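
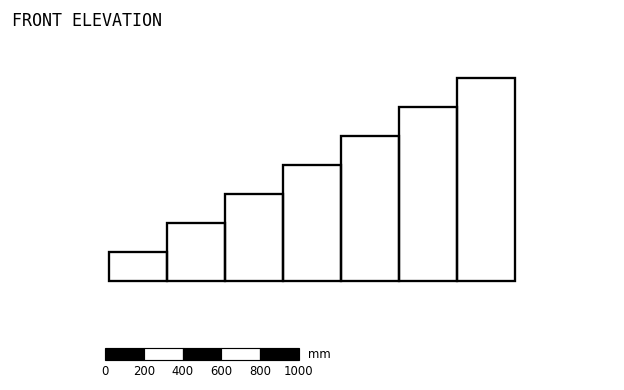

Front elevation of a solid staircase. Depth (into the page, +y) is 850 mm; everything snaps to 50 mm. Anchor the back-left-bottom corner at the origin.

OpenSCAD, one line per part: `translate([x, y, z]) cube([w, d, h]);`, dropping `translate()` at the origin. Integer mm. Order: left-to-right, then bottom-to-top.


cube([300, 850, 150]);
translate([300, 0, 0]) cube([300, 850, 300]);
translate([600, 0, 0]) cube([300, 850, 450]);
translate([900, 0, 0]) cube([300, 850, 600]);
translate([1200, 0, 0]) cube([300, 850, 750]);
translate([1500, 0, 0]) cube([300, 850, 900]);
translate([1800, 0, 0]) cube([300, 850, 1050]);


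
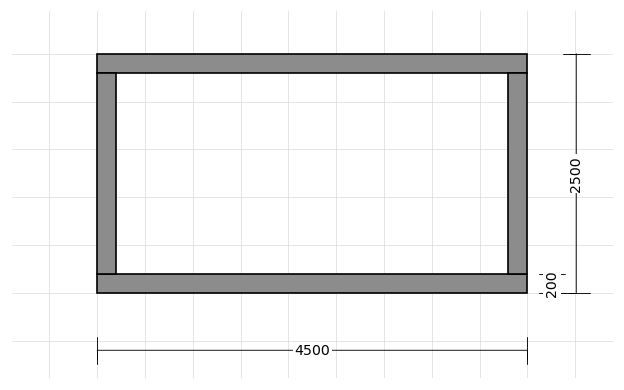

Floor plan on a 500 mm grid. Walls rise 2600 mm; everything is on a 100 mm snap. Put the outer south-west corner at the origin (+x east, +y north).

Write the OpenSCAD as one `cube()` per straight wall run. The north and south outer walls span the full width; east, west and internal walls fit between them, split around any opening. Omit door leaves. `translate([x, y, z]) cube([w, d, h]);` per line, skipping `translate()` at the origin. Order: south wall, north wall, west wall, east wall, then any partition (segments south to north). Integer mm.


cube([4500, 200, 2600]);
translate([0, 2300, 0]) cube([4500, 200, 2600]);
translate([0, 200, 0]) cube([200, 2100, 2600]);
translate([4300, 200, 0]) cube([200, 2100, 2600]);


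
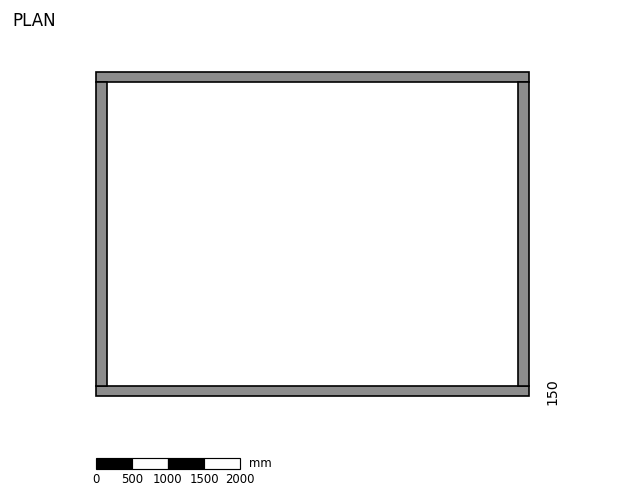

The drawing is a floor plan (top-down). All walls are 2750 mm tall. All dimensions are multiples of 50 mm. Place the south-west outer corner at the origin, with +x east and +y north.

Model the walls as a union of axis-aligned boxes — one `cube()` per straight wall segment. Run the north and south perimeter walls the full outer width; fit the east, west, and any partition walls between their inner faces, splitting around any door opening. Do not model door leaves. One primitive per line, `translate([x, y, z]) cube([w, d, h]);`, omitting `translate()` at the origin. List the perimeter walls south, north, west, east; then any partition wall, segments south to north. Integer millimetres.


cube([6000, 150, 2750]);
translate([0, 4350, 0]) cube([6000, 150, 2750]);
translate([0, 150, 0]) cube([150, 4200, 2750]);
translate([5850, 150, 0]) cube([150, 4200, 2750]);


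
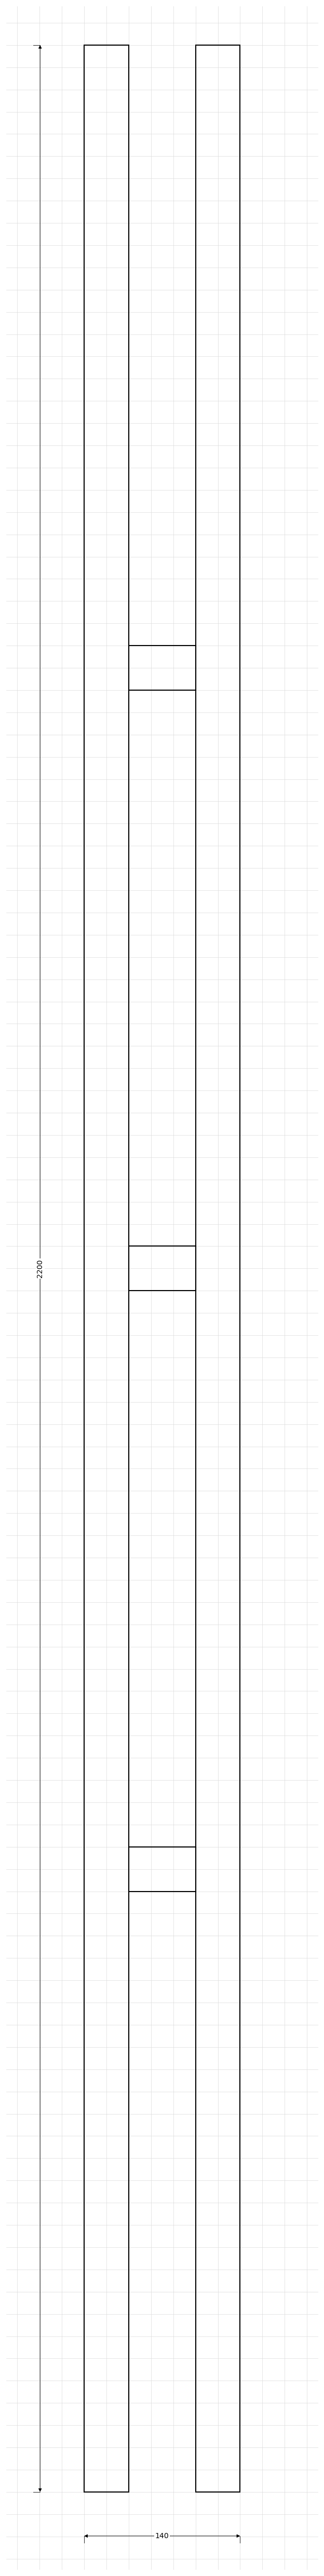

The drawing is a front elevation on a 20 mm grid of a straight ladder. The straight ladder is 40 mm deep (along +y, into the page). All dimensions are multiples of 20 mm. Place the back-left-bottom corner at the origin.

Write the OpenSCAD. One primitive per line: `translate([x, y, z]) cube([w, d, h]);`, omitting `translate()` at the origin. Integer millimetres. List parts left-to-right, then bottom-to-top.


cube([40, 40, 2200]);
translate([40, 0, 540]) cube([60, 40, 40]);
translate([40, 0, 1080]) cube([60, 40, 40]);
translate([40, 0, 1620]) cube([60, 40, 40]);
translate([100, 0, 0]) cube([40, 40, 2200]);


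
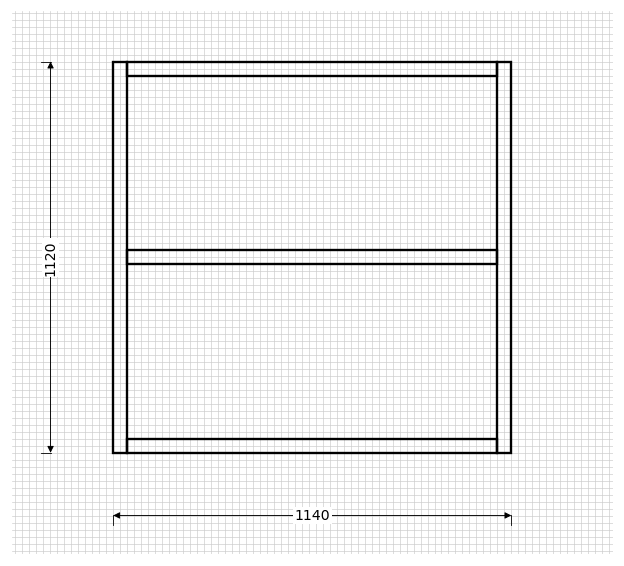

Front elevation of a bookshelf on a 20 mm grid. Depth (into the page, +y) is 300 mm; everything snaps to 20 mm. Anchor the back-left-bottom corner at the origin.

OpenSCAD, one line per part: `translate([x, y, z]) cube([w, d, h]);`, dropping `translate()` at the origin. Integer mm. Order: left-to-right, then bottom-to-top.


cube([40, 300, 1120]);
translate([40, 0, 0]) cube([1060, 300, 40]);
translate([40, 0, 540]) cube([1060, 300, 40]);
translate([40, 0, 1080]) cube([1060, 300, 40]);
translate([1100, 0, 0]) cube([40, 300, 1120]);


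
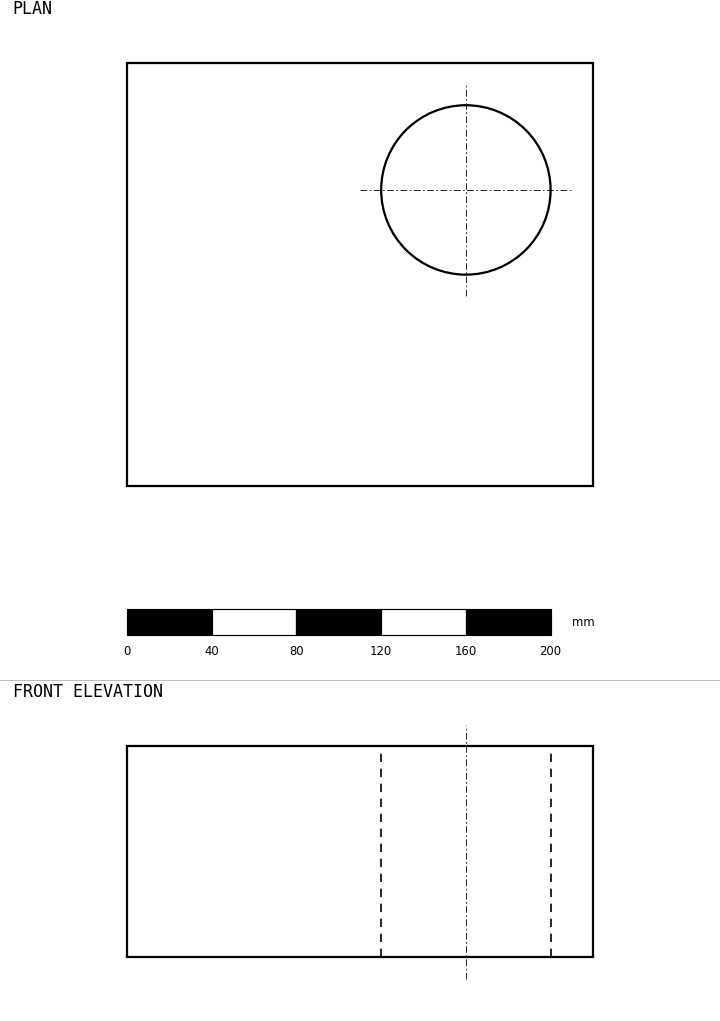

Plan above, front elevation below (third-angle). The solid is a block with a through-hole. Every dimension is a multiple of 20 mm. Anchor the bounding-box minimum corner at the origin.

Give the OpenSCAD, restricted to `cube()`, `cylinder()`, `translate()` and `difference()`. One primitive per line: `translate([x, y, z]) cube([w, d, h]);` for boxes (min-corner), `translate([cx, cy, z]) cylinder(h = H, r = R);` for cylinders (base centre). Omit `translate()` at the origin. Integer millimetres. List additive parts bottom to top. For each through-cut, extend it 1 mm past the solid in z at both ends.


difference() {
  cube([220, 200, 100]);
  translate([160, 140, -1]) cylinder(h = 102, r = 40);
}


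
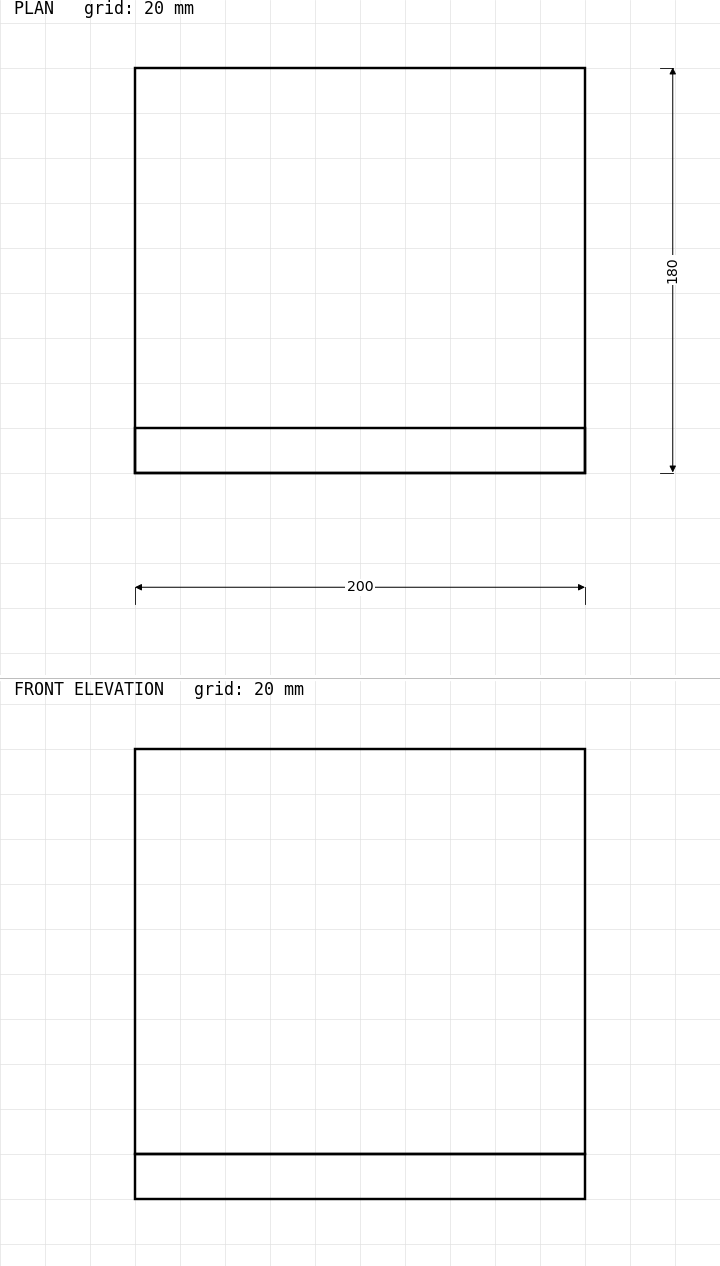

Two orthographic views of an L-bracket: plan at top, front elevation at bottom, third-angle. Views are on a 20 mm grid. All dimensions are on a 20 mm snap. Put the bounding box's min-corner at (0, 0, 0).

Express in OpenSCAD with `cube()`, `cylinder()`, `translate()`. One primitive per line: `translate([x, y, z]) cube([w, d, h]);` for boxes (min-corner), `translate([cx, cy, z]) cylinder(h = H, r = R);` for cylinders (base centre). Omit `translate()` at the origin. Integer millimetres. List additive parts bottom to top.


cube([200, 180, 20]);
translate([0, 0, 20]) cube([200, 20, 180]);


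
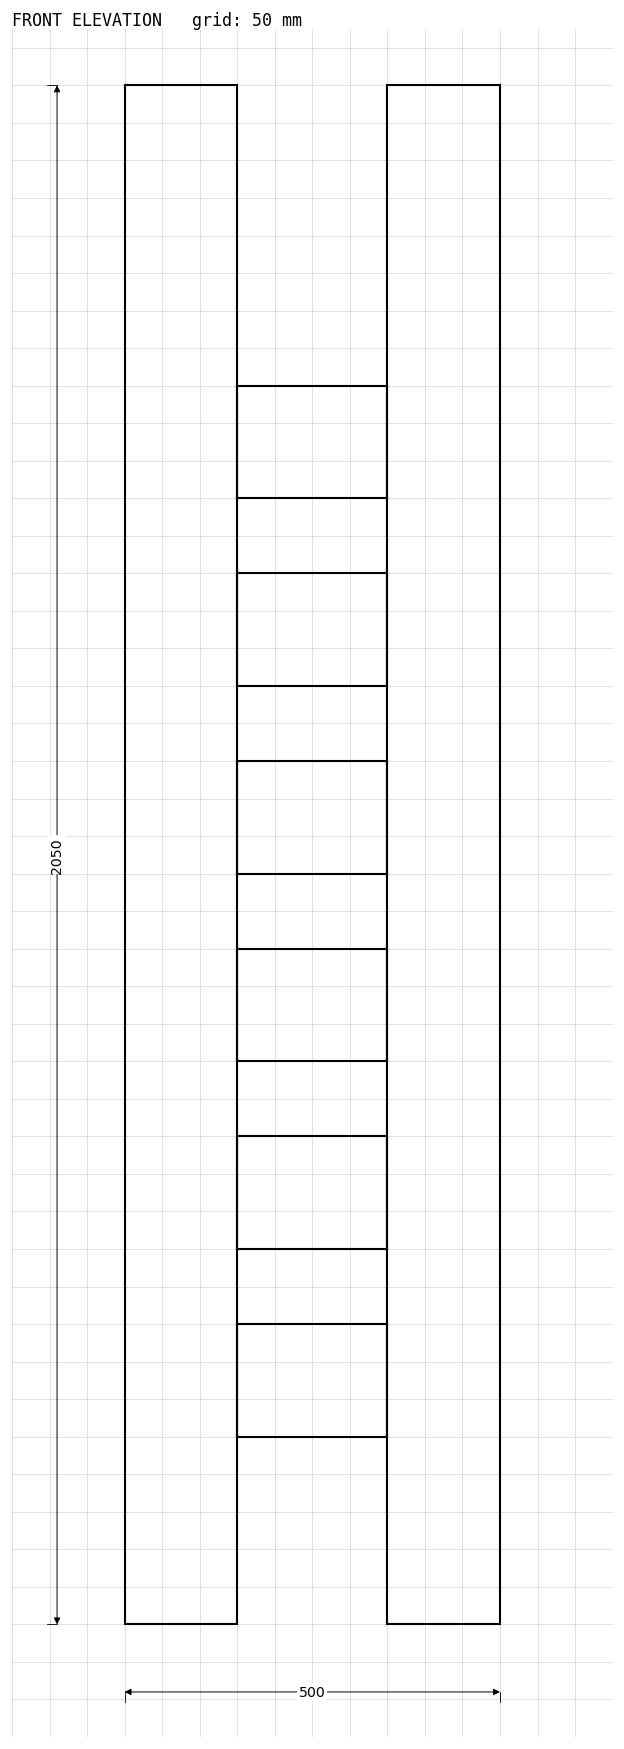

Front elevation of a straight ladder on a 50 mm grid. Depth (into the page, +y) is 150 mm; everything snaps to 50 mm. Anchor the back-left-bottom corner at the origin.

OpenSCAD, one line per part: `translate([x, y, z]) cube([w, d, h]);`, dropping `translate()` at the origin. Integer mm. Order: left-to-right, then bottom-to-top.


cube([150, 150, 2050]);
translate([150, 0, 250]) cube([200, 150, 150]);
translate([150, 0, 500]) cube([200, 150, 150]);
translate([150, 0, 750]) cube([200, 150, 150]);
translate([150, 0, 1000]) cube([200, 150, 150]);
translate([150, 0, 1250]) cube([200, 150, 150]);
translate([150, 0, 1500]) cube([200, 150, 150]);
translate([350, 0, 0]) cube([150, 150, 2050]);


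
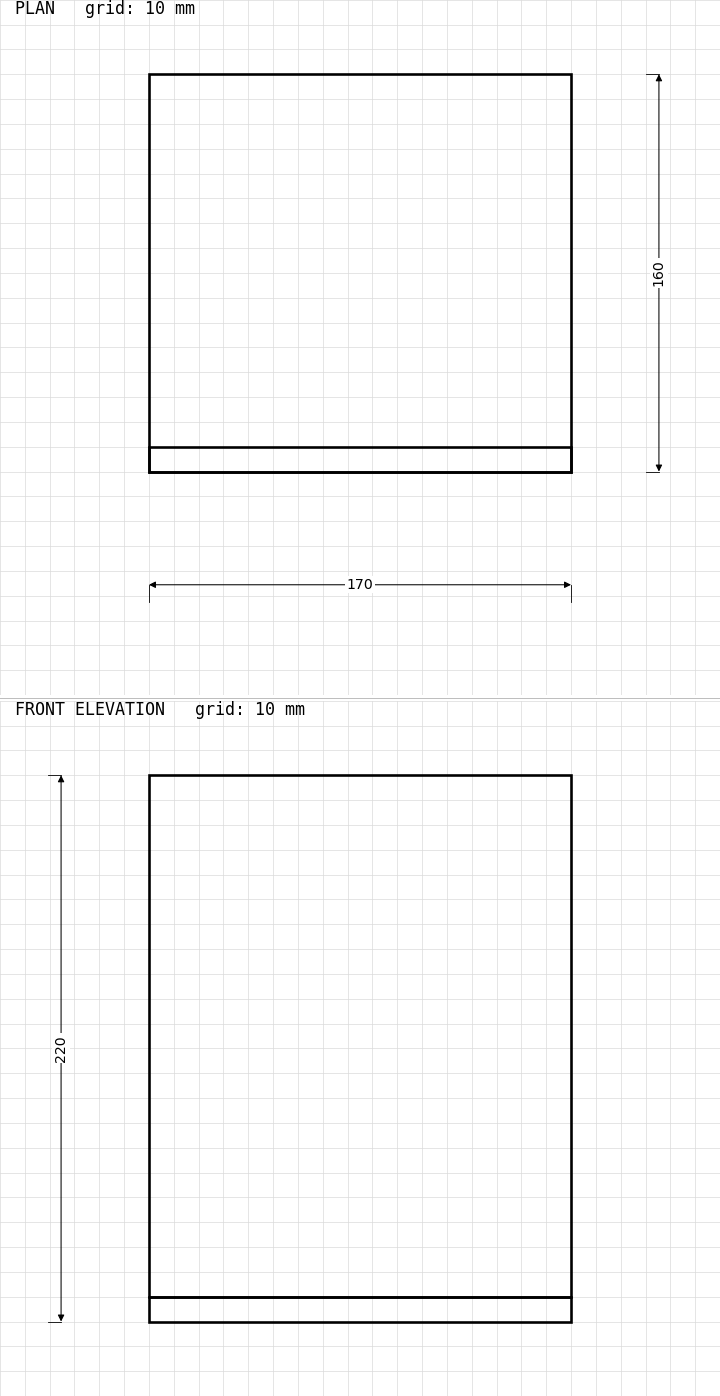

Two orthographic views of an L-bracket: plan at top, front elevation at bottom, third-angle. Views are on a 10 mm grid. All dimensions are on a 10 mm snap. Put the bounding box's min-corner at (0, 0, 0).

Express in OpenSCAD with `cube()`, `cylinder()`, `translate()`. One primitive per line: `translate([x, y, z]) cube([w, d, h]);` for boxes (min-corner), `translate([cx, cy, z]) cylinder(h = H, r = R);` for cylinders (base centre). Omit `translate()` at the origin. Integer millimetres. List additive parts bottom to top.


cube([170, 160, 10]);
translate([0, 0, 10]) cube([170, 10, 210]);


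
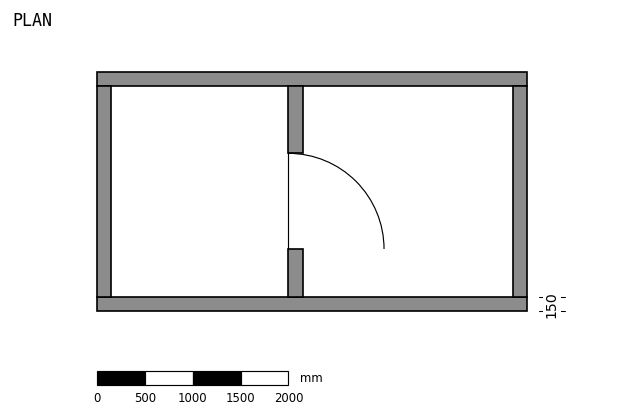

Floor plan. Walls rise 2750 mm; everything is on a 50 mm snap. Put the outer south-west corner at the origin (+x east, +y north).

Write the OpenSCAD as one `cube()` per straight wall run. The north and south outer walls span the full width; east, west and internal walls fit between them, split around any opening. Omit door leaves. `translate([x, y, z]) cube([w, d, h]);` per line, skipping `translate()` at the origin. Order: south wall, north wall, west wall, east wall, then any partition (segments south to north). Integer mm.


cube([4500, 150, 2750]);
translate([0, 2350, 0]) cube([4500, 150, 2750]);
translate([0, 150, 0]) cube([150, 2200, 2750]);
translate([4350, 150, 0]) cube([150, 2200, 2750]);
translate([2000, 150, 0]) cube([150, 500, 2750]);
translate([2000, 1650, 0]) cube([150, 700, 2750]);


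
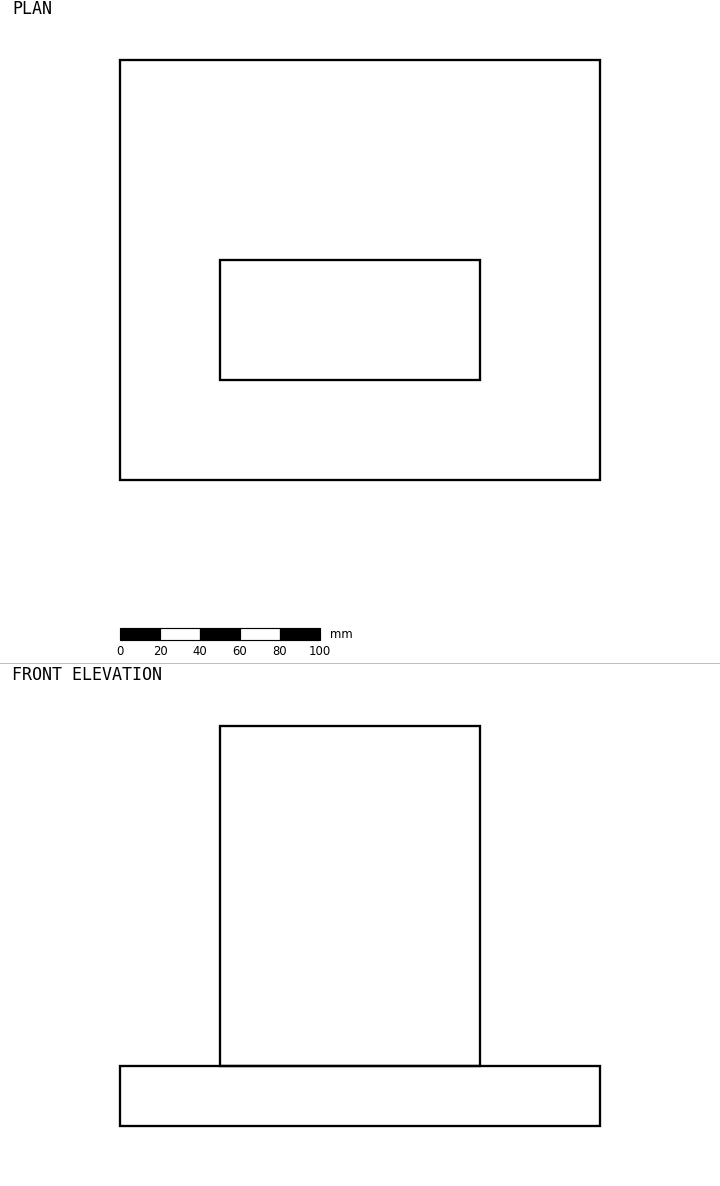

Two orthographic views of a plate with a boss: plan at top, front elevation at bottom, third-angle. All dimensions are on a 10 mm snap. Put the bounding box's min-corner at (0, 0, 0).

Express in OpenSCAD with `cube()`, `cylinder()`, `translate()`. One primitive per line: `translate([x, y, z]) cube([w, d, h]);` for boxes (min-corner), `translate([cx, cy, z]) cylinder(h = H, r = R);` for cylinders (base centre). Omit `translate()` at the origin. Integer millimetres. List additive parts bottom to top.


cube([240, 210, 30]);
translate([50, 50, 30]) cube([130, 60, 170]);


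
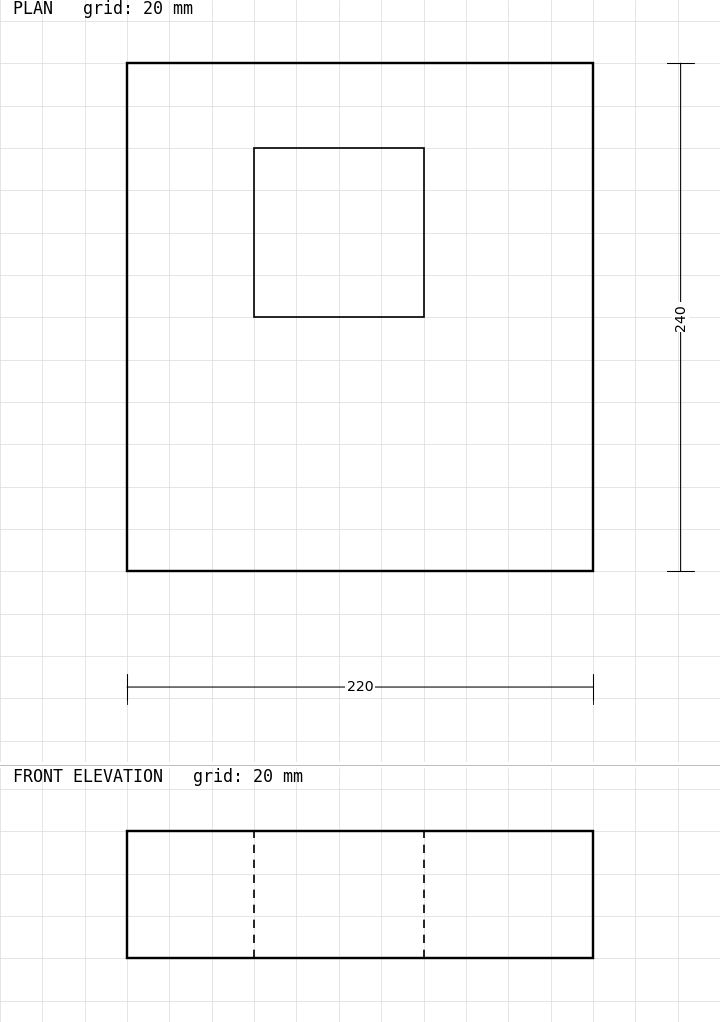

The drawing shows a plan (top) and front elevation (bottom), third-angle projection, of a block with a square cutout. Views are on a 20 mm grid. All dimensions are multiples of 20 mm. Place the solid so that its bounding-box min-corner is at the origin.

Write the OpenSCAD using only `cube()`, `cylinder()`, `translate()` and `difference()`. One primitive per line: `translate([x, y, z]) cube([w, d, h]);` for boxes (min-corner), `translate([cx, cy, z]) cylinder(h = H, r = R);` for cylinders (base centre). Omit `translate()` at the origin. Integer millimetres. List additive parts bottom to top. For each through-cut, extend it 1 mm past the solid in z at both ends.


difference() {
  cube([220, 240, 60]);
  translate([60, 120, -1]) cube([80, 80, 62]);
}


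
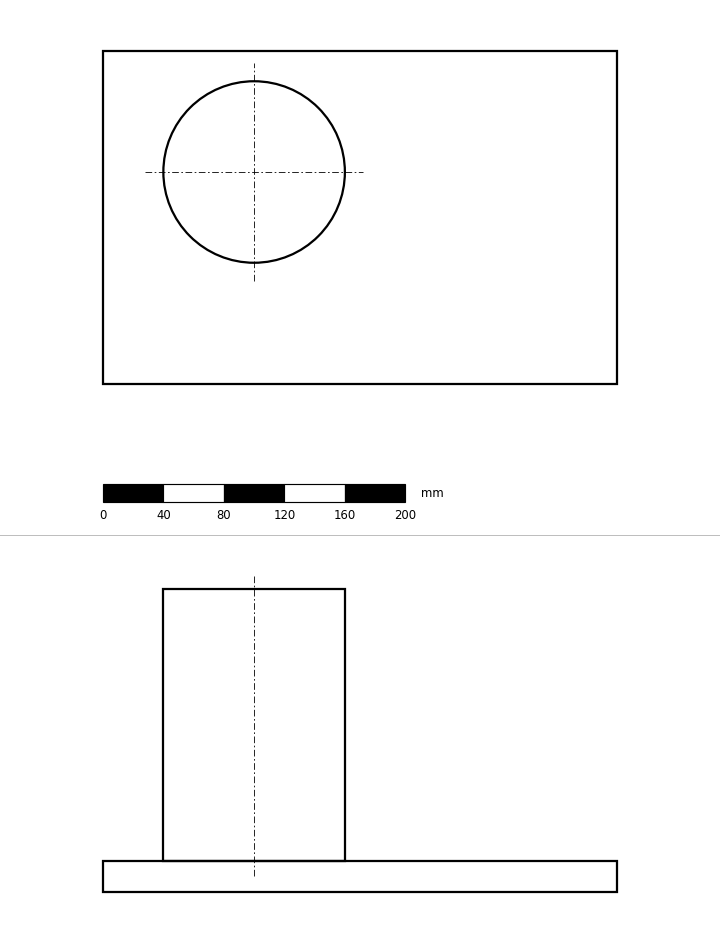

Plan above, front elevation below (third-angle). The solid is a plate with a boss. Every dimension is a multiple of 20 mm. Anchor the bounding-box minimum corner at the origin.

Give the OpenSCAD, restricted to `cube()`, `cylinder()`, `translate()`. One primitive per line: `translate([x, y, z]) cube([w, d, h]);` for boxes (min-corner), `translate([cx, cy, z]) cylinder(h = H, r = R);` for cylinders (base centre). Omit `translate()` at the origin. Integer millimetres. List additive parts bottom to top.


cube([340, 220, 20]);
translate([100, 140, 20]) cylinder(h = 180, r = 60);


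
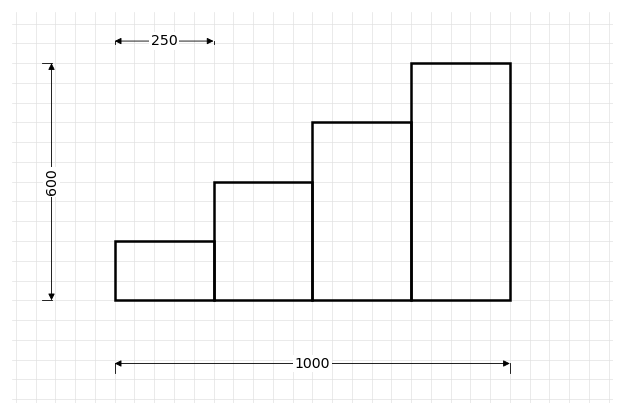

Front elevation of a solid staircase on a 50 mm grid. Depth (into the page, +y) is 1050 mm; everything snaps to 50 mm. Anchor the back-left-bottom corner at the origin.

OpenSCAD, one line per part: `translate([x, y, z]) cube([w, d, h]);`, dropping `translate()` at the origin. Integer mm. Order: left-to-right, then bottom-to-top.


cube([250, 1050, 150]);
translate([250, 0, 0]) cube([250, 1050, 300]);
translate([500, 0, 0]) cube([250, 1050, 450]);
translate([750, 0, 0]) cube([250, 1050, 600]);


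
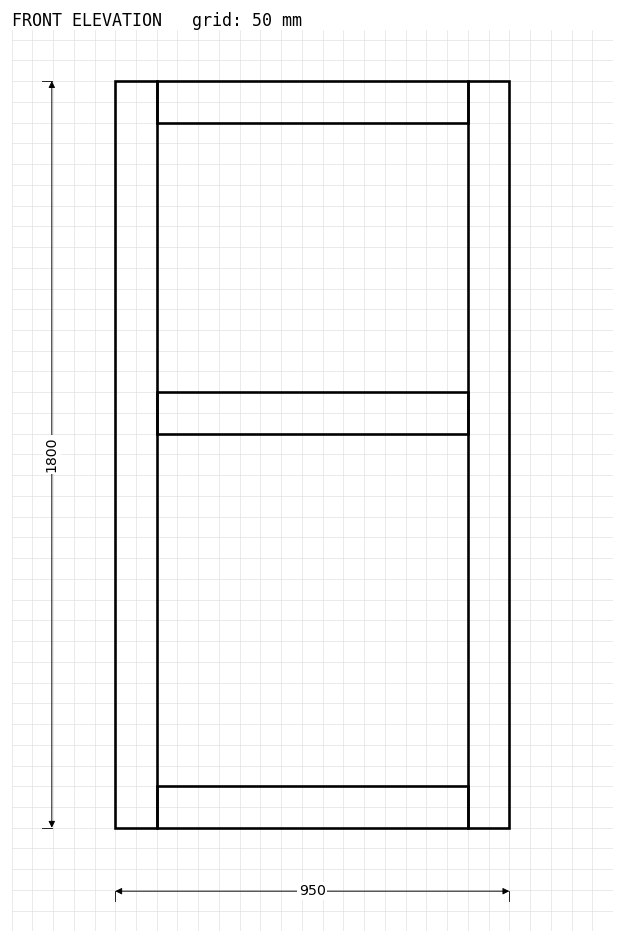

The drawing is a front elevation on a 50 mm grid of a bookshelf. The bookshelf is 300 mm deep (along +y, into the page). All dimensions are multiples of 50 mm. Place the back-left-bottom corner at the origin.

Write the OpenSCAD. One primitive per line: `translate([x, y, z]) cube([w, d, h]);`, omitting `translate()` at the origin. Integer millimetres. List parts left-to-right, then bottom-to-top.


cube([100, 300, 1800]);
translate([100, 0, 0]) cube([750, 300, 100]);
translate([100, 0, 950]) cube([750, 300, 100]);
translate([100, 0, 1700]) cube([750, 300, 100]);
translate([850, 0, 0]) cube([100, 300, 1800]);


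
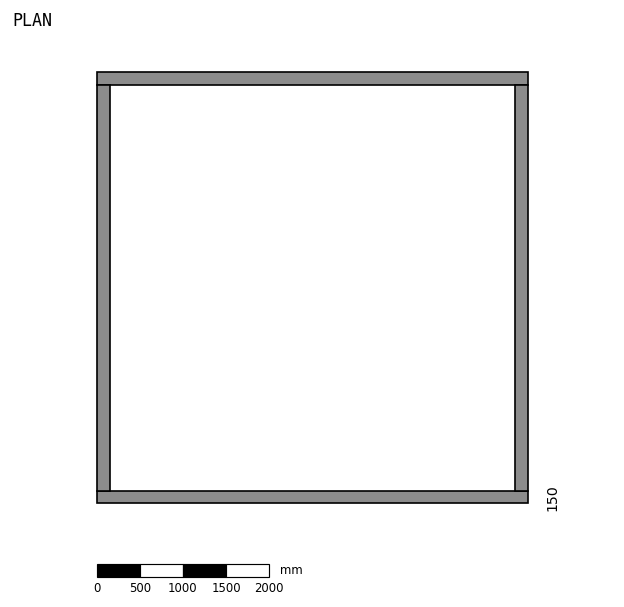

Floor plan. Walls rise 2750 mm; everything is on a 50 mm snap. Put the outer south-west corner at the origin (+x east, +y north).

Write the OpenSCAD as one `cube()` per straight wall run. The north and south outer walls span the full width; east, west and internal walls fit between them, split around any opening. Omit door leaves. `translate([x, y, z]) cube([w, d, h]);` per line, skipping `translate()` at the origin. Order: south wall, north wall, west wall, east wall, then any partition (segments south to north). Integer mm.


cube([5000, 150, 2750]);
translate([0, 4850, 0]) cube([5000, 150, 2750]);
translate([0, 150, 0]) cube([150, 4700, 2750]);
translate([4850, 150, 0]) cube([150, 4700, 2750]);


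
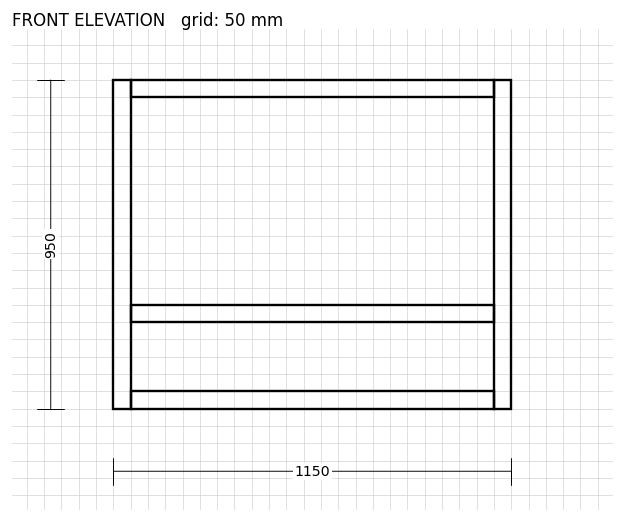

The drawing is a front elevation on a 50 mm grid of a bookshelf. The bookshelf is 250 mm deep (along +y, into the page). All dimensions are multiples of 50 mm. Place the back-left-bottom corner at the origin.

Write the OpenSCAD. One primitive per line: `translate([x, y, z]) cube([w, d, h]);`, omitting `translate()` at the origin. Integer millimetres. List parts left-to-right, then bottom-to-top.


cube([50, 250, 950]);
translate([50, 0, 0]) cube([1050, 250, 50]);
translate([50, 0, 250]) cube([1050, 250, 50]);
translate([50, 0, 900]) cube([1050, 250, 50]);
translate([1100, 0, 0]) cube([50, 250, 950]);


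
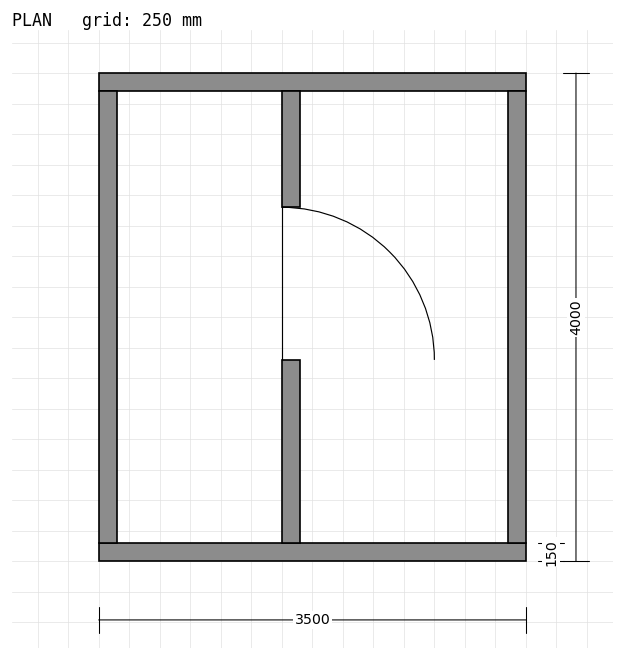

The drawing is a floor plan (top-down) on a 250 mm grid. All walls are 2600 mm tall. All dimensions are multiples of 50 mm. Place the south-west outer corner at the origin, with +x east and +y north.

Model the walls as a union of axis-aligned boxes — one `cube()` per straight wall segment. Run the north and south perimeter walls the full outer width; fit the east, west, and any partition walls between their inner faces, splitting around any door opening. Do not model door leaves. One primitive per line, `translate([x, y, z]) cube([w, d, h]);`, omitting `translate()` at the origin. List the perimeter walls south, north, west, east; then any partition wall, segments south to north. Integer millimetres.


cube([3500, 150, 2600]);
translate([0, 3850, 0]) cube([3500, 150, 2600]);
translate([0, 150, 0]) cube([150, 3700, 2600]);
translate([3350, 150, 0]) cube([150, 3700, 2600]);
translate([1500, 150, 0]) cube([150, 1500, 2600]);
translate([1500, 2900, 0]) cube([150, 950, 2600]);


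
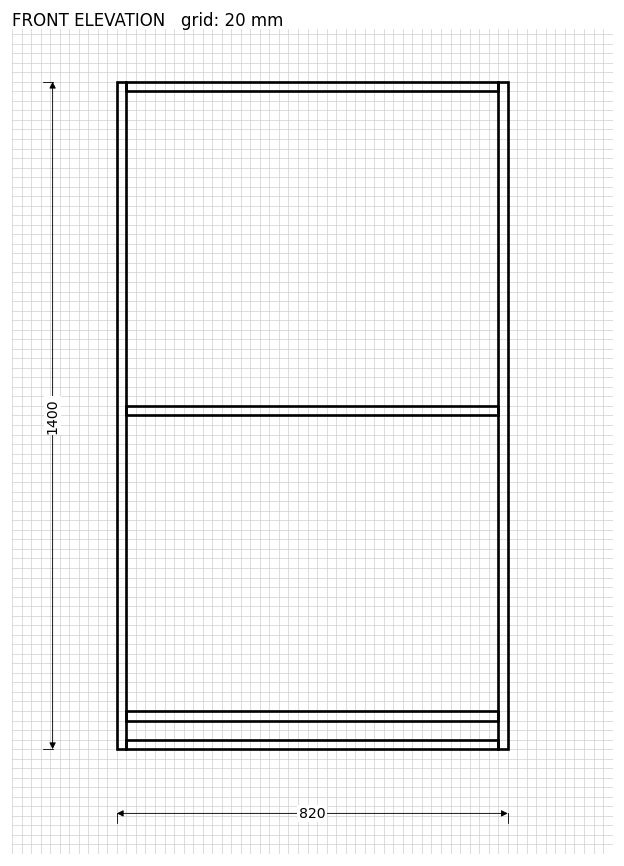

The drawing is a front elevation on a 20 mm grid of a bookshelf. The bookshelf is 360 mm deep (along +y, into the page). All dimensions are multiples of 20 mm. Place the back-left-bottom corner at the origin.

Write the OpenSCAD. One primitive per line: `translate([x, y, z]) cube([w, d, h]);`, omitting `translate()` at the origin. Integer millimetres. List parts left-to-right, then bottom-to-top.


cube([20, 360, 1400]);
translate([20, 0, 0]) cube([780, 360, 20]);
translate([20, 0, 60]) cube([780, 360, 20]);
translate([20, 0, 700]) cube([780, 360, 20]);
translate([20, 0, 1380]) cube([780, 360, 20]);
translate([800, 0, 0]) cube([20, 360, 1400]);


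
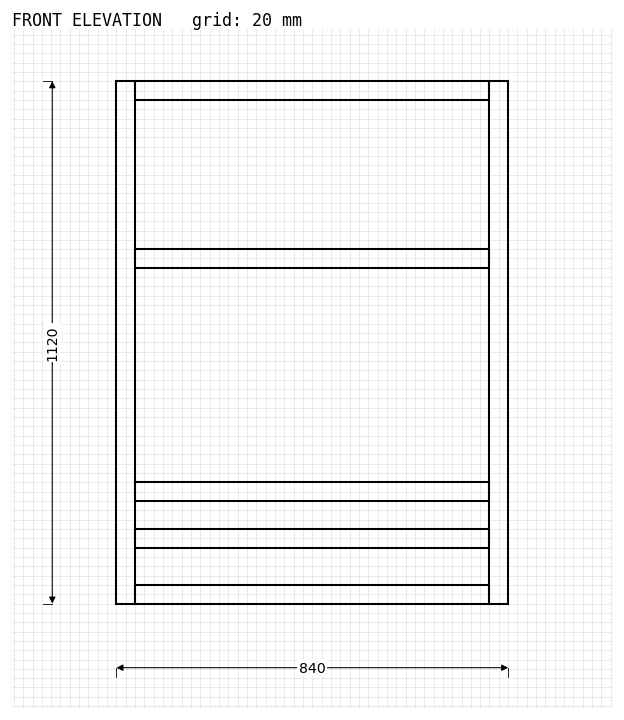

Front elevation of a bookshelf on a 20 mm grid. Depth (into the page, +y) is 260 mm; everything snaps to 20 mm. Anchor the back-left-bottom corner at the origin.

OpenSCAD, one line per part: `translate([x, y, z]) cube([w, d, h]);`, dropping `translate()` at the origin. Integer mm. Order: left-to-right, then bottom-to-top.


cube([40, 260, 1120]);
translate([40, 0, 0]) cube([760, 260, 40]);
translate([40, 0, 120]) cube([760, 260, 40]);
translate([40, 0, 220]) cube([760, 260, 40]);
translate([40, 0, 720]) cube([760, 260, 40]);
translate([40, 0, 1080]) cube([760, 260, 40]);
translate([800, 0, 0]) cube([40, 260, 1120]);


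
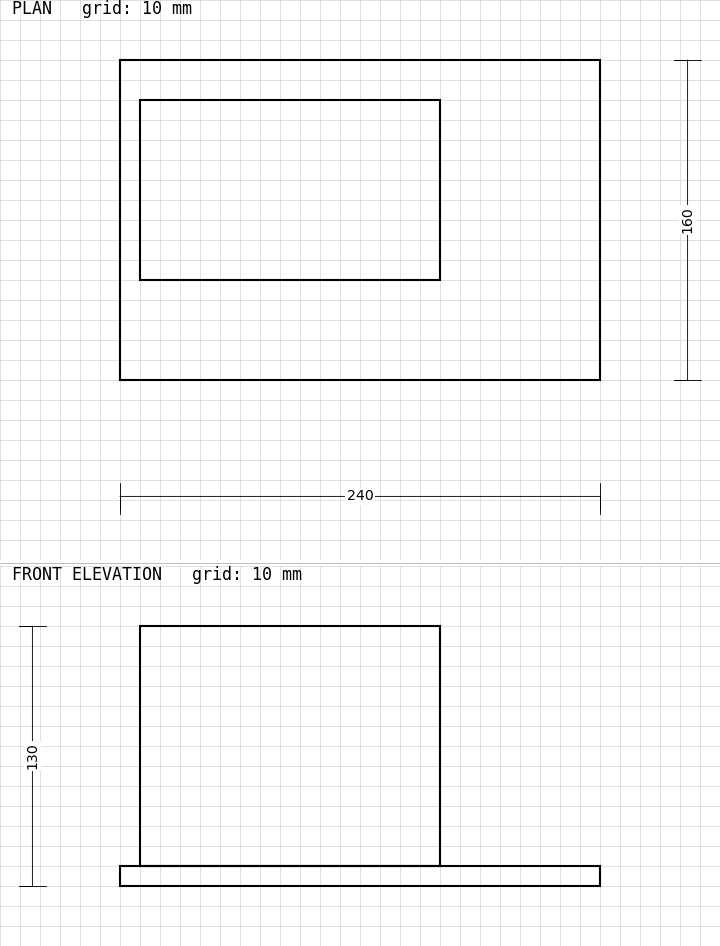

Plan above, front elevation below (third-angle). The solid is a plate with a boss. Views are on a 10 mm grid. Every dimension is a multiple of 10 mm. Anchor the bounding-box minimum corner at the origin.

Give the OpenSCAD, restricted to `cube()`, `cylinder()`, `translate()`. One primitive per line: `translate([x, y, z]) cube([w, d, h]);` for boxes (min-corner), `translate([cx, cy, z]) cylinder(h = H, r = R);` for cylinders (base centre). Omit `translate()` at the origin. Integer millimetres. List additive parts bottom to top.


cube([240, 160, 10]);
translate([10, 50, 10]) cube([150, 90, 120]);


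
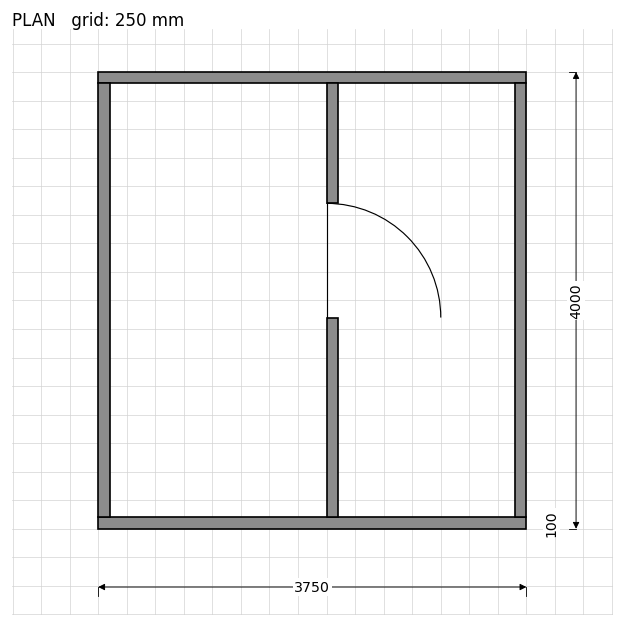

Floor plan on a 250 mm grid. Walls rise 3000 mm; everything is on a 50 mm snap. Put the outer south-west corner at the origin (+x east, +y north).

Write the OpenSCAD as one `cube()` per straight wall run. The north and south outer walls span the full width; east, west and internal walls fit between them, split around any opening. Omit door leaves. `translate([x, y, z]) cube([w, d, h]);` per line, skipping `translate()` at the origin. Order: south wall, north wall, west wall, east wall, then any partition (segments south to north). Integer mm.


cube([3750, 100, 3000]);
translate([0, 3900, 0]) cube([3750, 100, 3000]);
translate([0, 100, 0]) cube([100, 3800, 3000]);
translate([3650, 100, 0]) cube([100, 3800, 3000]);
translate([2000, 100, 0]) cube([100, 1750, 3000]);
translate([2000, 2850, 0]) cube([100, 1050, 3000]);


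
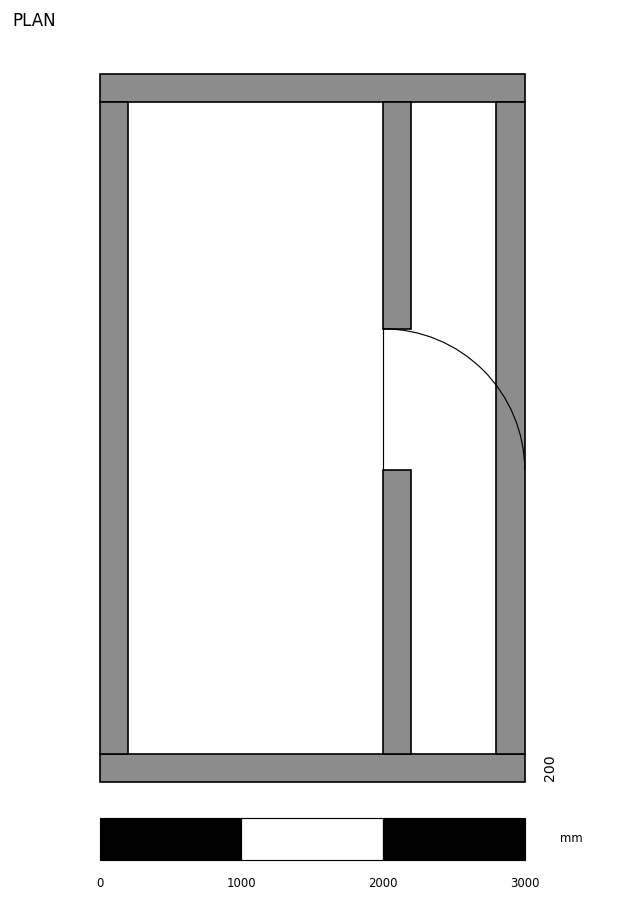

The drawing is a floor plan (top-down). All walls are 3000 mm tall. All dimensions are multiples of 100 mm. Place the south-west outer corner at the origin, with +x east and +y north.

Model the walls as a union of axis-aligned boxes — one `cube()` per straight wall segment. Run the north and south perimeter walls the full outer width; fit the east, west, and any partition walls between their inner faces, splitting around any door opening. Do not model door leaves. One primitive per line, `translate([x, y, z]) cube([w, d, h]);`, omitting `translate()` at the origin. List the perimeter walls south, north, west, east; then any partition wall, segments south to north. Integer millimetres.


cube([3000, 200, 3000]);
translate([0, 4800, 0]) cube([3000, 200, 3000]);
translate([0, 200, 0]) cube([200, 4600, 3000]);
translate([2800, 200, 0]) cube([200, 4600, 3000]);
translate([2000, 200, 0]) cube([200, 2000, 3000]);
translate([2000, 3200, 0]) cube([200, 1600, 3000]);


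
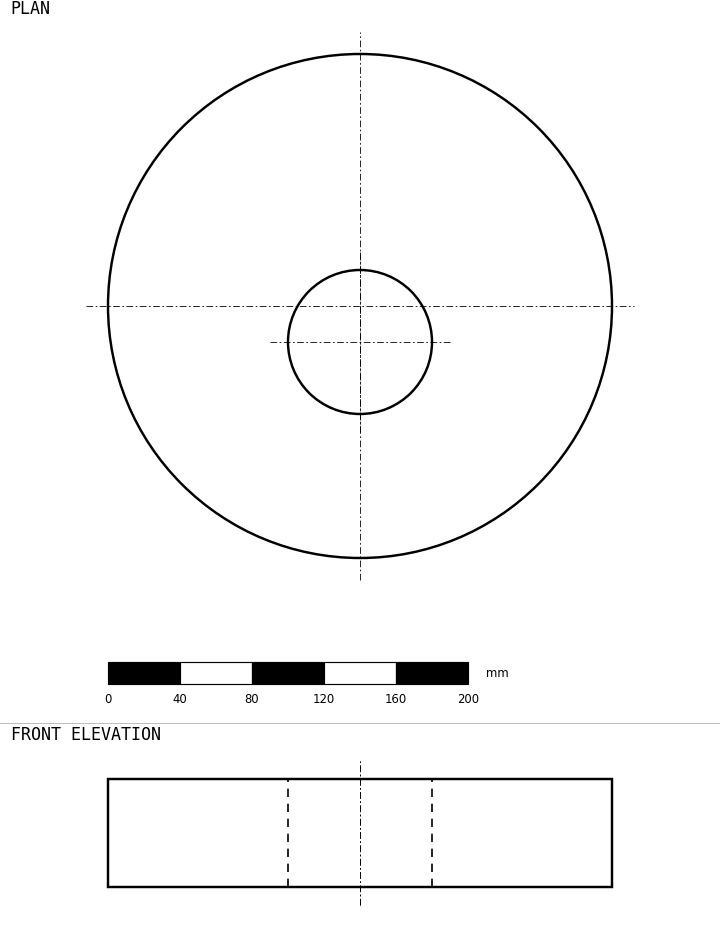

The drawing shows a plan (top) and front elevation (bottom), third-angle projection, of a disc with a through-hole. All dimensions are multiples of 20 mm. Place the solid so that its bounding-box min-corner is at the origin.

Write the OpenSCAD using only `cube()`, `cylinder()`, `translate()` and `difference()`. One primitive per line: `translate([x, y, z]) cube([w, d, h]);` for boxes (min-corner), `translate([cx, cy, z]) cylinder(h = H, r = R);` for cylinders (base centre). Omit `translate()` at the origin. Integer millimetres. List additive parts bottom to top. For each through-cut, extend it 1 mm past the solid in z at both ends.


difference() {
  translate([140, 140, 0]) cylinder(h = 60, r = 140);
  translate([140, 120, -1]) cylinder(h = 62, r = 40);
}


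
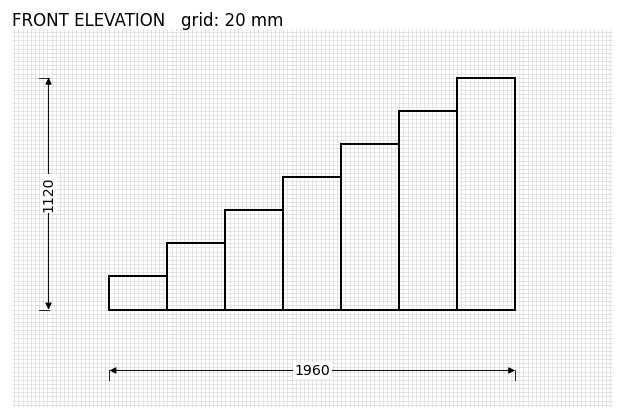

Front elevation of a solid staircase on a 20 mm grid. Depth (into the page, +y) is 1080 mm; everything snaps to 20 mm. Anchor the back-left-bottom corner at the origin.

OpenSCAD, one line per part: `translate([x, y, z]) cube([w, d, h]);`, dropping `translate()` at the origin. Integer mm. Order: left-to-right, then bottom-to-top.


cube([280, 1080, 160]);
translate([280, 0, 0]) cube([280, 1080, 320]);
translate([560, 0, 0]) cube([280, 1080, 480]);
translate([840, 0, 0]) cube([280, 1080, 640]);
translate([1120, 0, 0]) cube([280, 1080, 800]);
translate([1400, 0, 0]) cube([280, 1080, 960]);
translate([1680, 0, 0]) cube([280, 1080, 1120]);


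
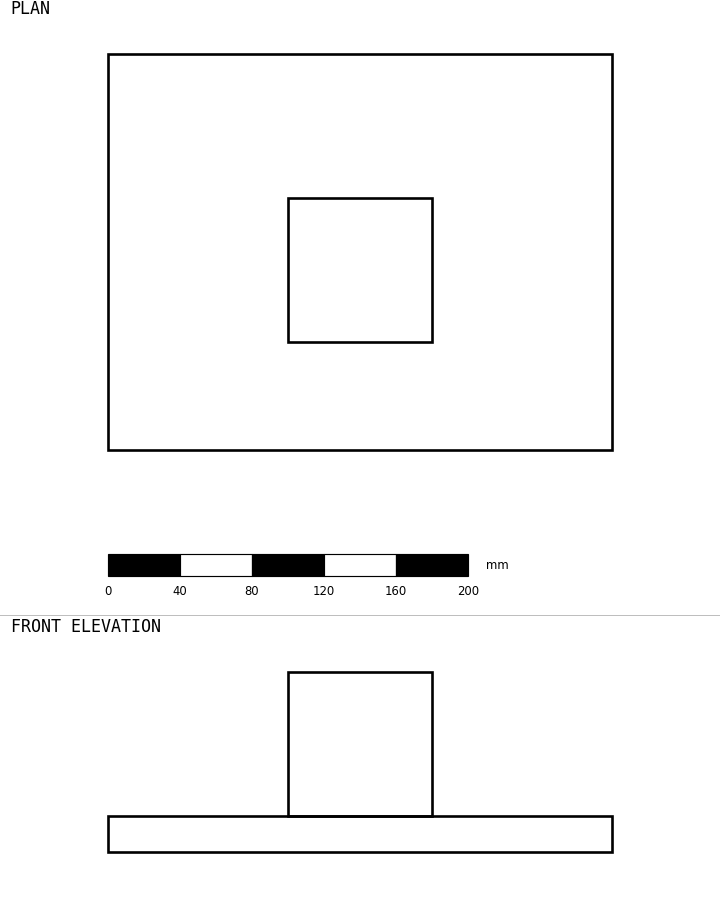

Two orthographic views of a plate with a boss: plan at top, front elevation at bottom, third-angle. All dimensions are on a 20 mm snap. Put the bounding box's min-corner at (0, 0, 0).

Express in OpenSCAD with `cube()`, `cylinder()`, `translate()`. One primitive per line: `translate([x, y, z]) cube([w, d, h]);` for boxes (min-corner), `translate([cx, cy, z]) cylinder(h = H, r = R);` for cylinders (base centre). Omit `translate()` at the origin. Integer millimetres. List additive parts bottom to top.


cube([280, 220, 20]);
translate([100, 60, 20]) cube([80, 80, 80]);


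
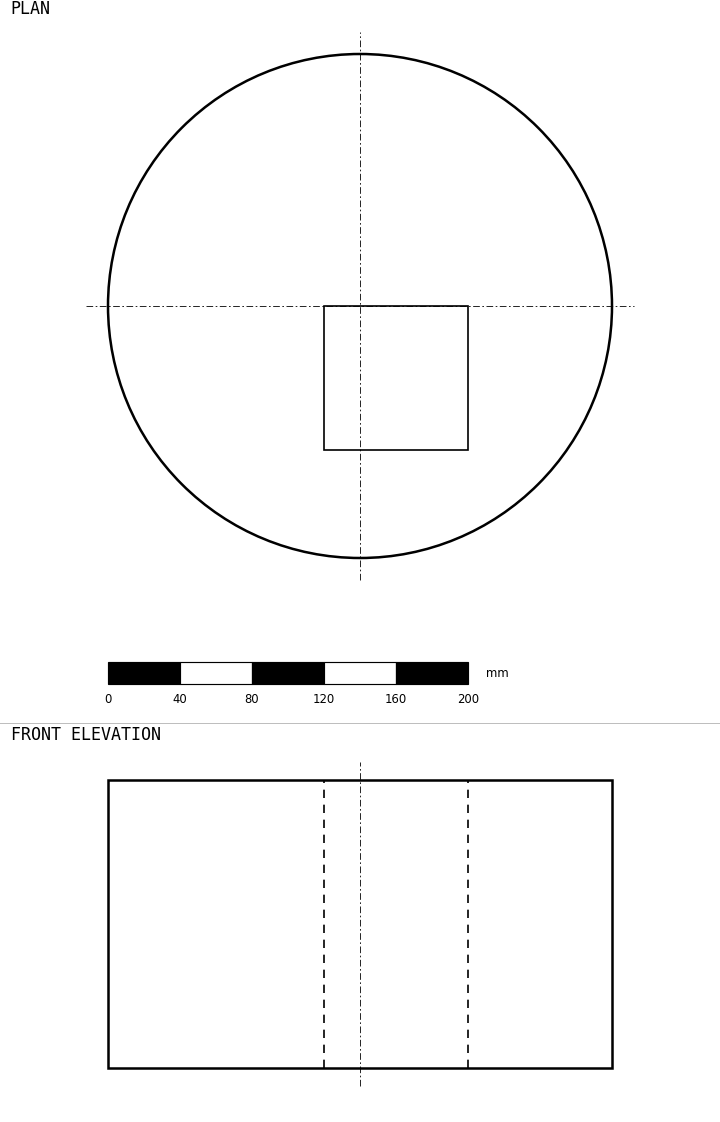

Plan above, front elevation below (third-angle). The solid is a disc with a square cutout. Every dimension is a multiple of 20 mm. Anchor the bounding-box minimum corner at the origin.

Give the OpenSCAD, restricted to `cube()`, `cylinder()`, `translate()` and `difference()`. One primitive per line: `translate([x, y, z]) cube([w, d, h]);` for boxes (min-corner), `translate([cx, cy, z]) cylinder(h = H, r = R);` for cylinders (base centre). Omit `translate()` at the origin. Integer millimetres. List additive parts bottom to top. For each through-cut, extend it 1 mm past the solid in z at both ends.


difference() {
  translate([140, 140, 0]) cylinder(h = 160, r = 140);
  translate([120, 60, -1]) cube([80, 80, 162]);
}


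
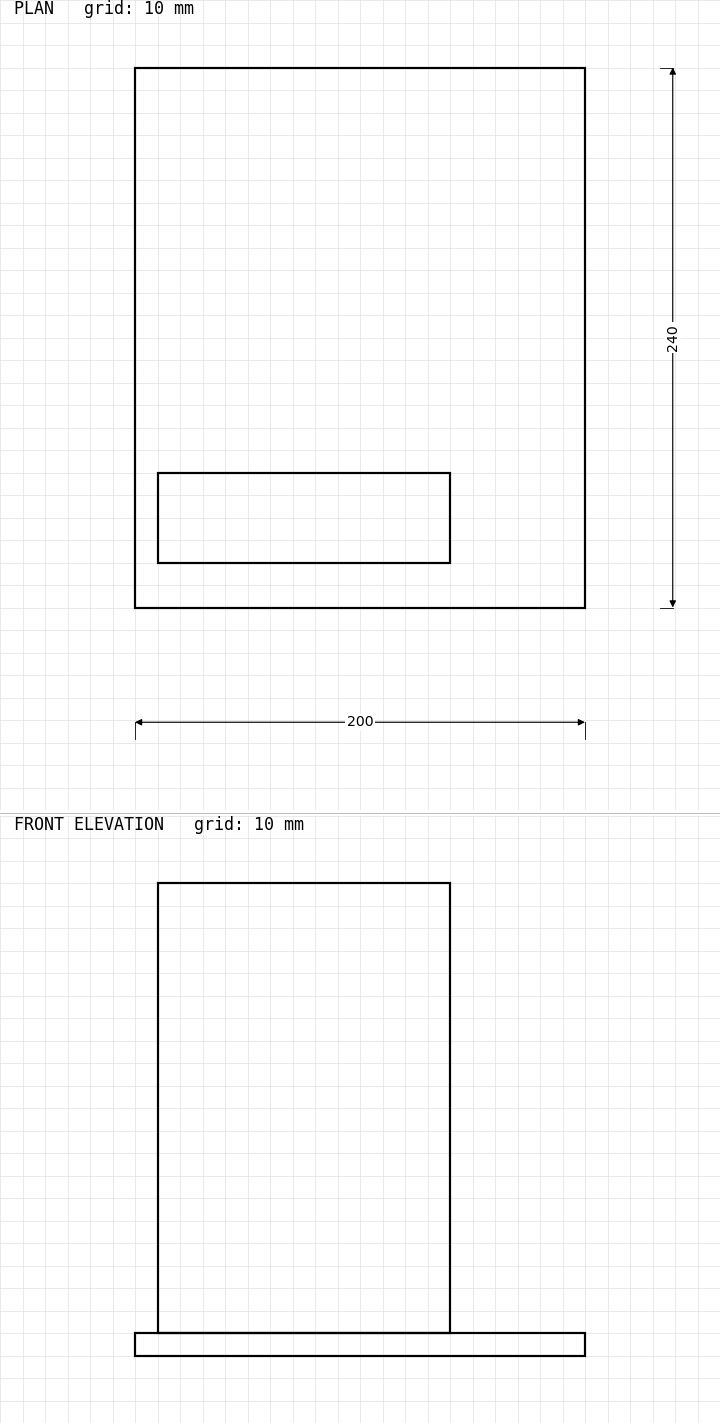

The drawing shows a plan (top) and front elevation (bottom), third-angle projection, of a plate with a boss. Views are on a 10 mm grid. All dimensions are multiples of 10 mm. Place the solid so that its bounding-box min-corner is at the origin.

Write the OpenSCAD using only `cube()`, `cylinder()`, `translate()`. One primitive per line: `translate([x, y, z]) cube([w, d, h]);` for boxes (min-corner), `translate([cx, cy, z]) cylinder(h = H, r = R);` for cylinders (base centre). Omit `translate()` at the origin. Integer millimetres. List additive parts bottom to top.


cube([200, 240, 10]);
translate([10, 20, 10]) cube([130, 40, 200]);


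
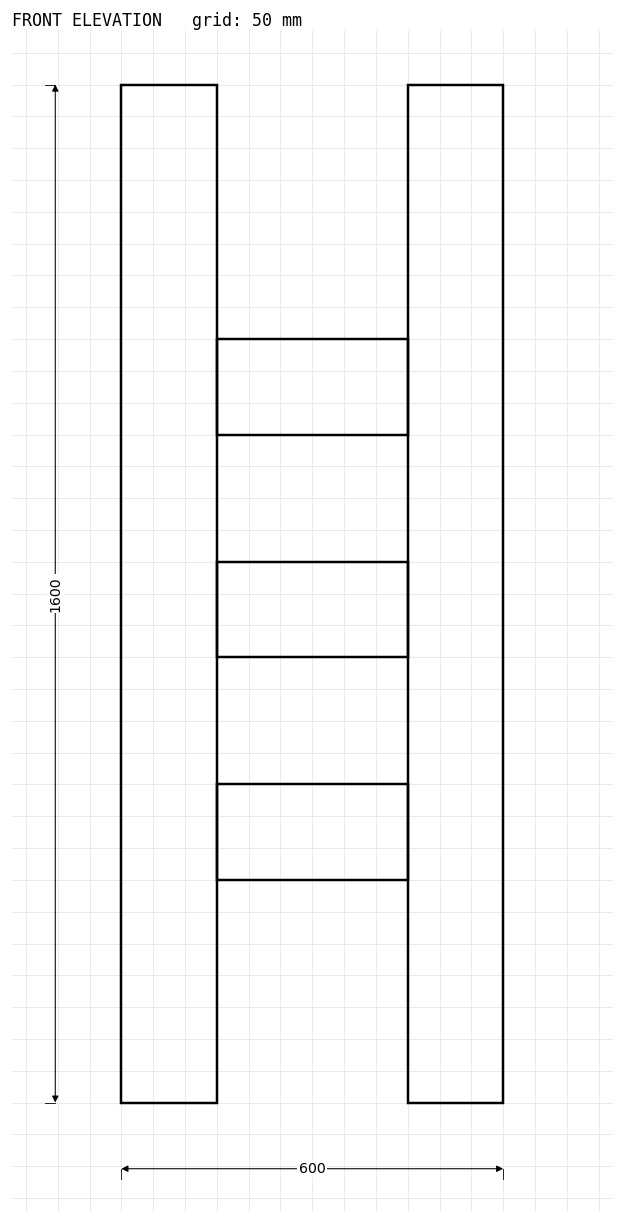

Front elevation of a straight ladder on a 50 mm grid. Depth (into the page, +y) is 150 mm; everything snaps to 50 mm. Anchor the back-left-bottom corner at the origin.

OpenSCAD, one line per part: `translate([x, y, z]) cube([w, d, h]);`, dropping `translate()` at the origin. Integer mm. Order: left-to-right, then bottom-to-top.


cube([150, 150, 1600]);
translate([150, 0, 350]) cube([300, 150, 150]);
translate([150, 0, 700]) cube([300, 150, 150]);
translate([150, 0, 1050]) cube([300, 150, 150]);
translate([450, 0, 0]) cube([150, 150, 1600]);


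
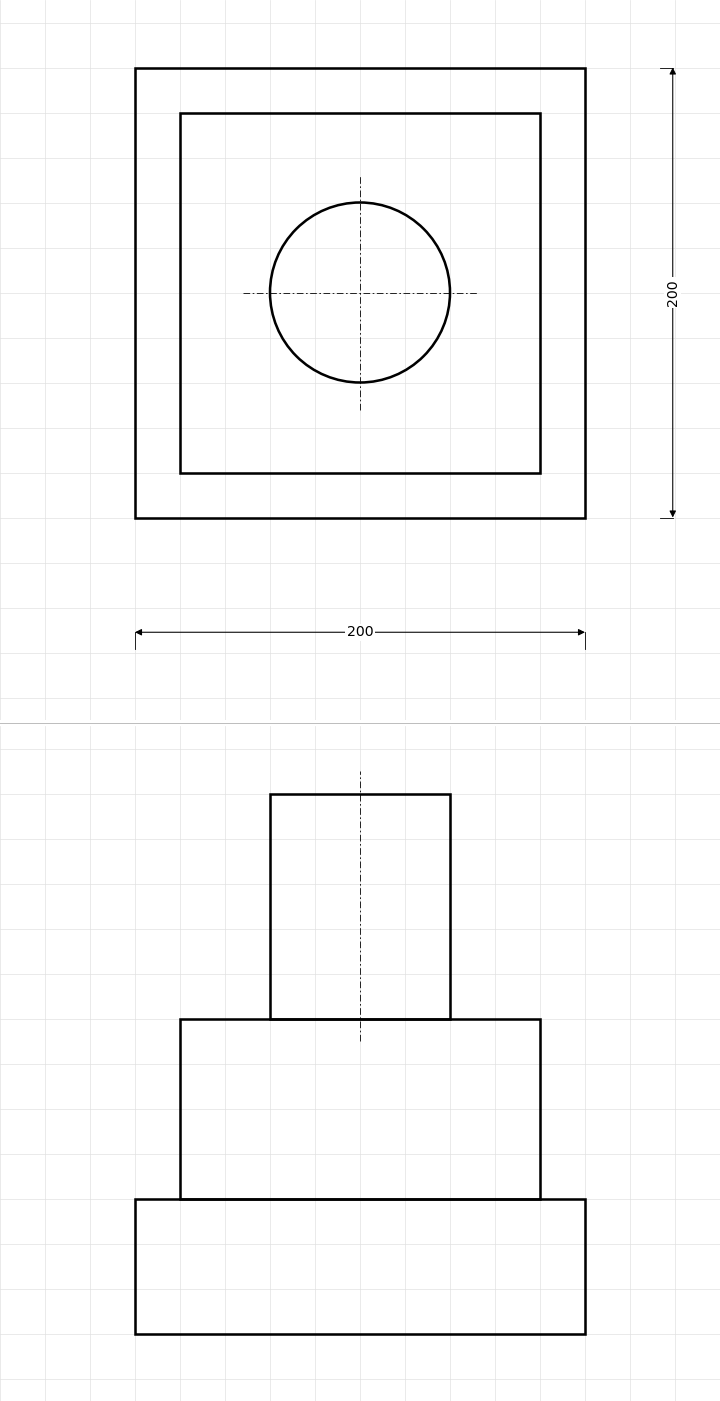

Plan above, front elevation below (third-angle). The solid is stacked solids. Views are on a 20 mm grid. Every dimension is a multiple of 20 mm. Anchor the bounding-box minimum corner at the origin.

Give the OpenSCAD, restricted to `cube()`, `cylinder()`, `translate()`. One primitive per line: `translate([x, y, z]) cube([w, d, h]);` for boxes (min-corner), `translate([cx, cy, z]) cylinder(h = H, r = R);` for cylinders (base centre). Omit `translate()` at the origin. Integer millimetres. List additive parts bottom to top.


cube([200, 200, 60]);
translate([20, 20, 60]) cube([160, 160, 80]);
translate([100, 100, 140]) cylinder(h = 100, r = 40);


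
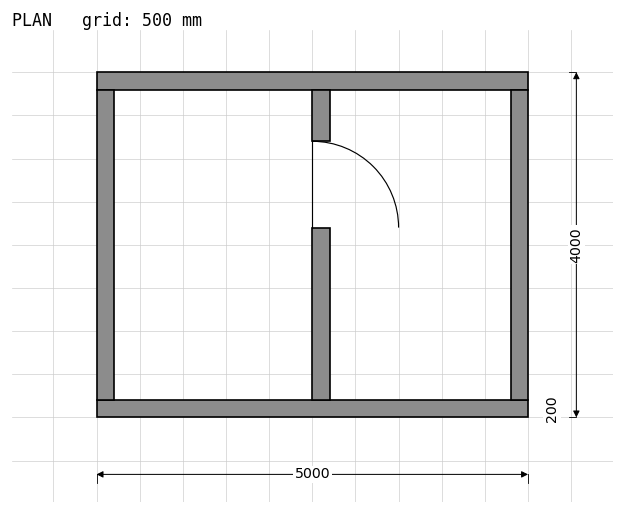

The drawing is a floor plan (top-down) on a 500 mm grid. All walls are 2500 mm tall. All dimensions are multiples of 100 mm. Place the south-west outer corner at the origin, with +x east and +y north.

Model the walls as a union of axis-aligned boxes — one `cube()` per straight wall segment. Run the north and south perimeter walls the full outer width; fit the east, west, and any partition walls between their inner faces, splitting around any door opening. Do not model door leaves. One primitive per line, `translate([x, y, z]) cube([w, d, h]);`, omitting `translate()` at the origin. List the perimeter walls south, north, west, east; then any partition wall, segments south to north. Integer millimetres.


cube([5000, 200, 2500]);
translate([0, 3800, 0]) cube([5000, 200, 2500]);
translate([0, 200, 0]) cube([200, 3600, 2500]);
translate([4800, 200, 0]) cube([200, 3600, 2500]);
translate([2500, 200, 0]) cube([200, 2000, 2500]);
translate([2500, 3200, 0]) cube([200, 600, 2500]);


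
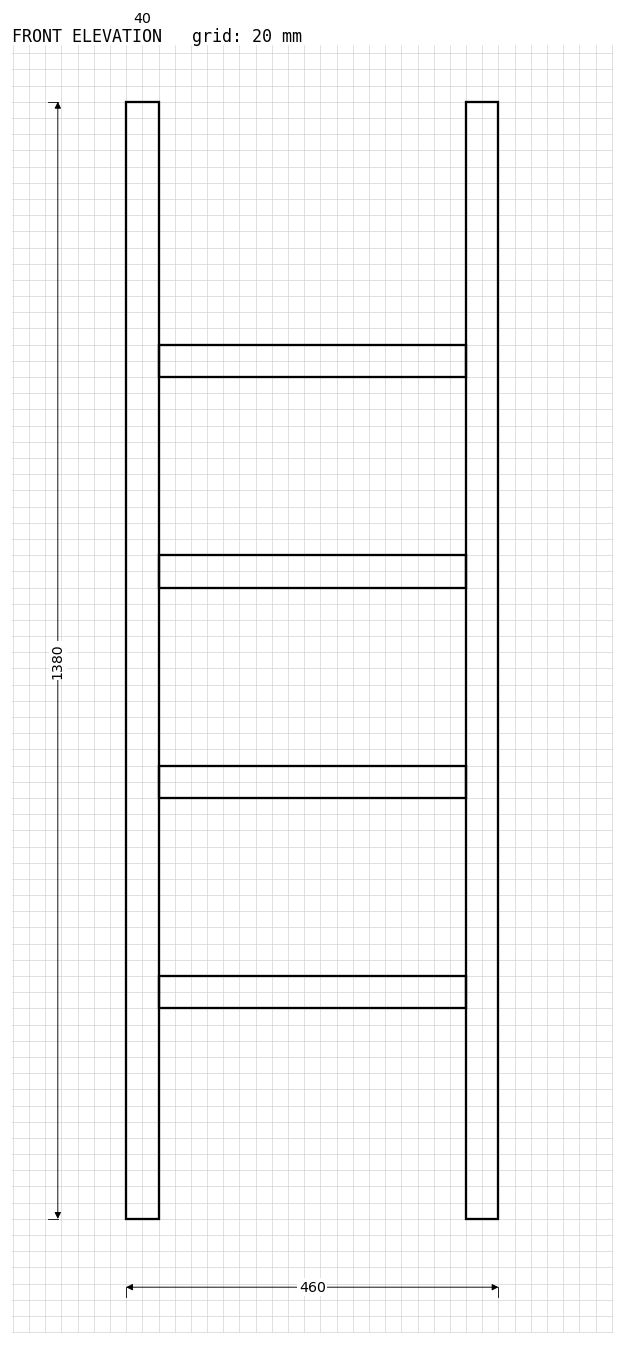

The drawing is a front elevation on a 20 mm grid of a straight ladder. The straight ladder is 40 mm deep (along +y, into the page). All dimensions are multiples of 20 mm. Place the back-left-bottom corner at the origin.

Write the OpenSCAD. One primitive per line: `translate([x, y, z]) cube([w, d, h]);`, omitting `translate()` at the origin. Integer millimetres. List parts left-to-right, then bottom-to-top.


cube([40, 40, 1380]);
translate([40, 0, 260]) cube([380, 40, 40]);
translate([40, 0, 520]) cube([380, 40, 40]);
translate([40, 0, 780]) cube([380, 40, 40]);
translate([40, 0, 1040]) cube([380, 40, 40]);
translate([420, 0, 0]) cube([40, 40, 1380]);


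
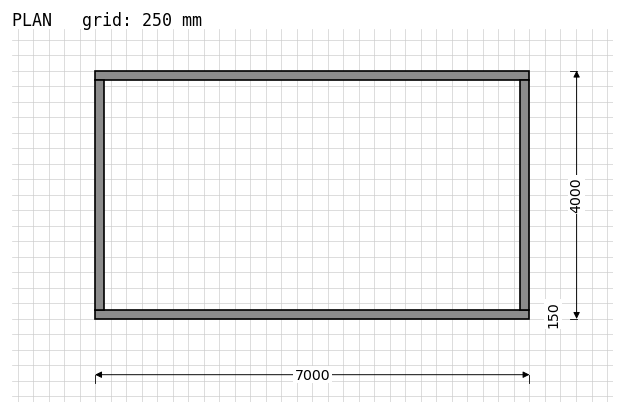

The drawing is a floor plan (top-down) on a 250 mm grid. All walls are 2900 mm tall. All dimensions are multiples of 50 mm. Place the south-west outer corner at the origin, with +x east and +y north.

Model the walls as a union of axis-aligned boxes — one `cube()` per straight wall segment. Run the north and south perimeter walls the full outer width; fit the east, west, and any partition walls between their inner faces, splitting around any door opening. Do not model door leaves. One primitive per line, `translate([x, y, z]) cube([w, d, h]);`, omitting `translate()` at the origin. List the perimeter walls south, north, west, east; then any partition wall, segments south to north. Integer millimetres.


cube([7000, 150, 2900]);
translate([0, 3850, 0]) cube([7000, 150, 2900]);
translate([0, 150, 0]) cube([150, 3700, 2900]);
translate([6850, 150, 0]) cube([150, 3700, 2900]);


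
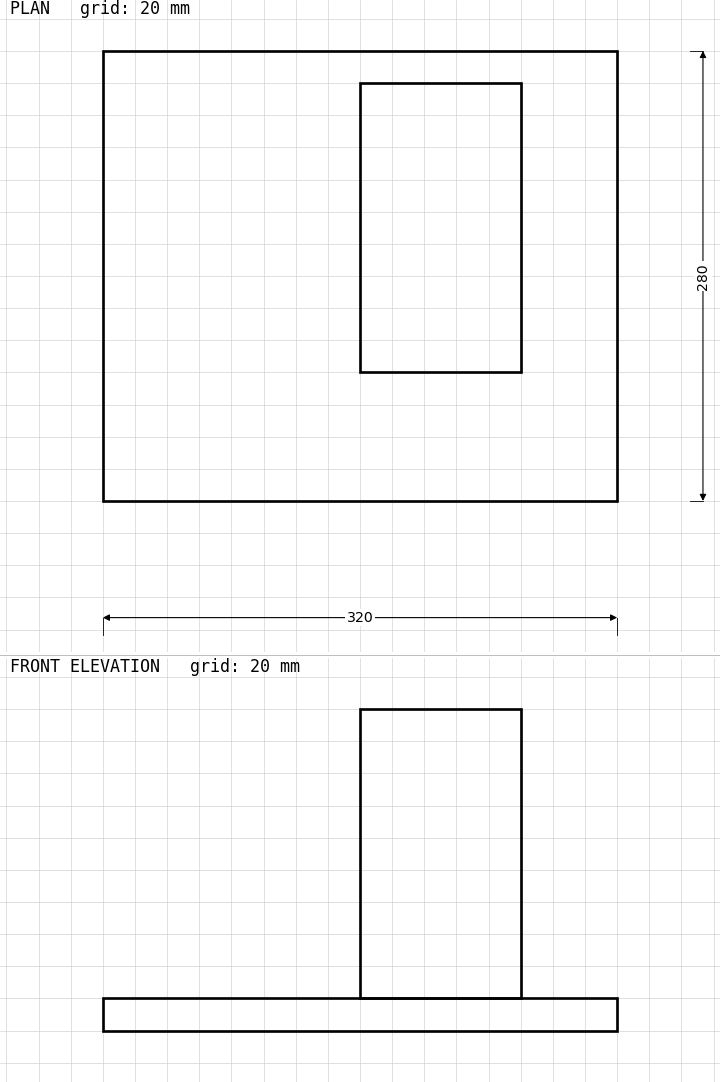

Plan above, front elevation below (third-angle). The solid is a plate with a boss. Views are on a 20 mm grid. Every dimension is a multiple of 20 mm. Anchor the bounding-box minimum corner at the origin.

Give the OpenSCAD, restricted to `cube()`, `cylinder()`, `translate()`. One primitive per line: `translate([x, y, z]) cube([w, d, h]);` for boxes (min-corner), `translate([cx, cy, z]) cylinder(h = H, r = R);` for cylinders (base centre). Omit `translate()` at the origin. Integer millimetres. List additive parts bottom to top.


cube([320, 280, 20]);
translate([160, 80, 20]) cube([100, 180, 180]);


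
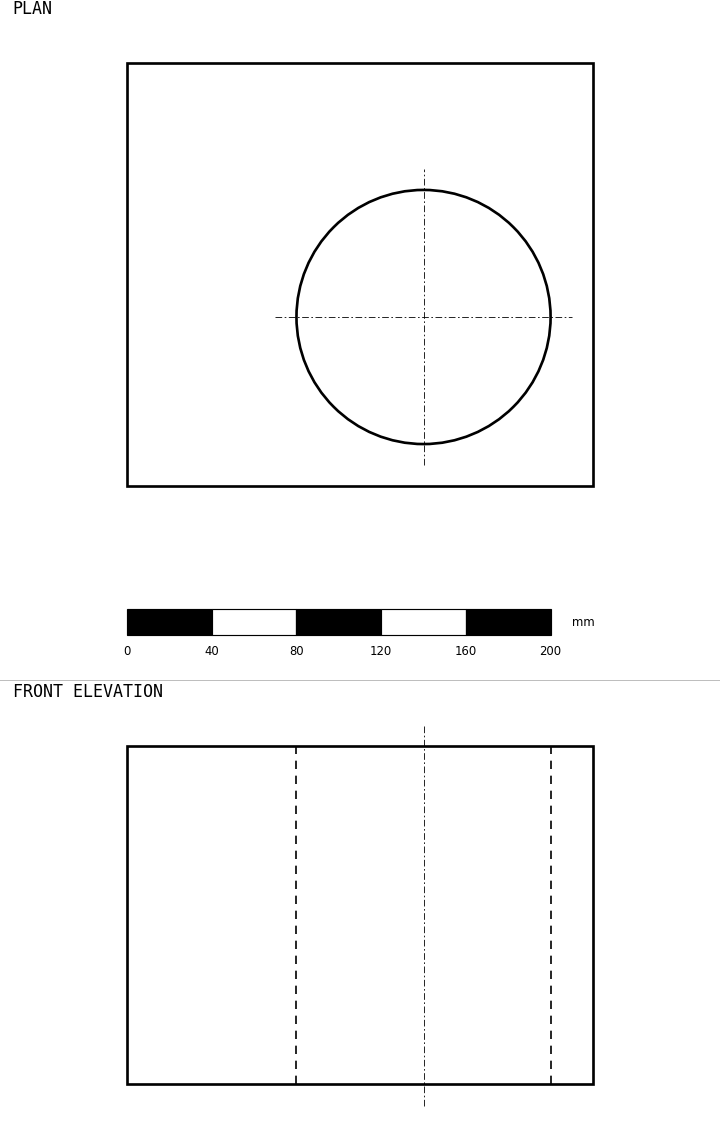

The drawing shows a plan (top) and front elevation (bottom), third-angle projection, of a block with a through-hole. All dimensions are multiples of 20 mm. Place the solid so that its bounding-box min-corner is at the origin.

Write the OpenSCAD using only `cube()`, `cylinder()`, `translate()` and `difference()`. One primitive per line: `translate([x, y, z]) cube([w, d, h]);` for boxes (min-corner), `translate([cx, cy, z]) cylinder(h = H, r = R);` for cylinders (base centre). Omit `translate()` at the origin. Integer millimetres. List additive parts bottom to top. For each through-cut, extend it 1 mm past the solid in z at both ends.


difference() {
  cube([220, 200, 160]);
  translate([140, 80, -1]) cylinder(h = 162, r = 60);
}


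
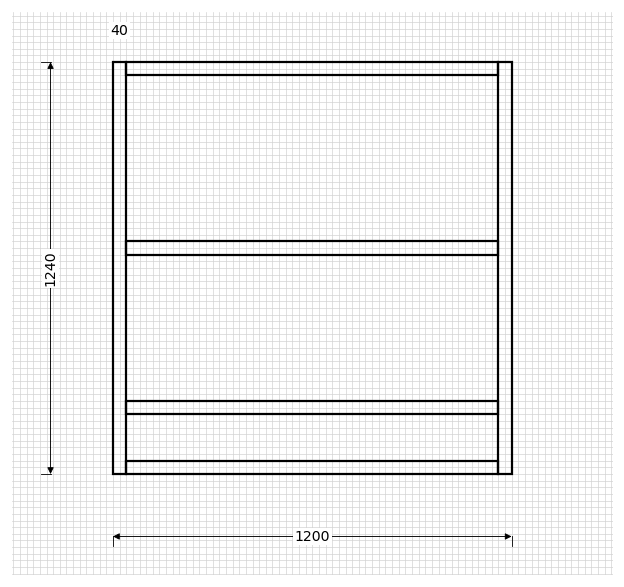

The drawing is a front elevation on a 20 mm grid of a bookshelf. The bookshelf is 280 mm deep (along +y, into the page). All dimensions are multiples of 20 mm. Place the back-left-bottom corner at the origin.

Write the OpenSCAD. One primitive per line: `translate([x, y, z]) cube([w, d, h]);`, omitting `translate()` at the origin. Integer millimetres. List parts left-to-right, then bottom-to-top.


cube([40, 280, 1240]);
translate([40, 0, 0]) cube([1120, 280, 40]);
translate([40, 0, 180]) cube([1120, 280, 40]);
translate([40, 0, 660]) cube([1120, 280, 40]);
translate([40, 0, 1200]) cube([1120, 280, 40]);
translate([1160, 0, 0]) cube([40, 280, 1240]);


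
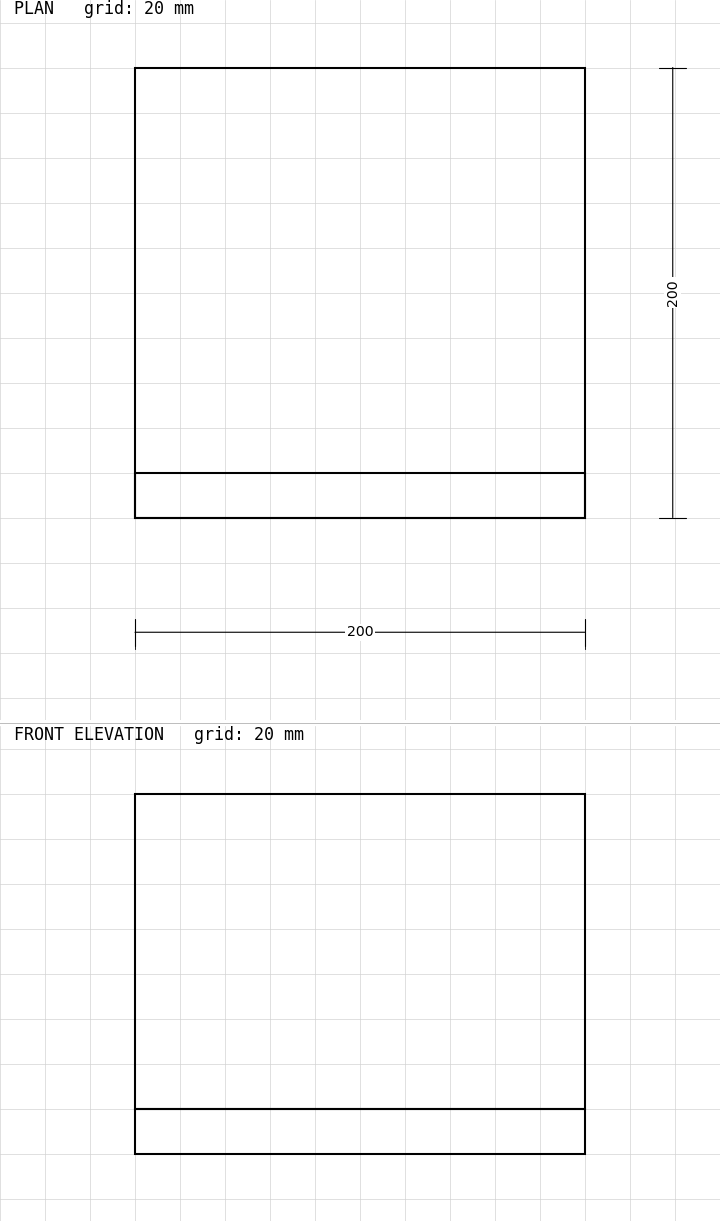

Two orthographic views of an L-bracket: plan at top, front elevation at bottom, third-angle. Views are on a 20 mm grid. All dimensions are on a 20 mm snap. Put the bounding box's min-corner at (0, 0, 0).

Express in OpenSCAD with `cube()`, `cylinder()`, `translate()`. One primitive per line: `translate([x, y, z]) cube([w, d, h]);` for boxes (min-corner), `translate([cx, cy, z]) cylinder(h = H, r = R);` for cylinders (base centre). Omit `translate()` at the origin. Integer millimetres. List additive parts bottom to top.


cube([200, 200, 20]);
translate([0, 0, 20]) cube([200, 20, 140]);
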